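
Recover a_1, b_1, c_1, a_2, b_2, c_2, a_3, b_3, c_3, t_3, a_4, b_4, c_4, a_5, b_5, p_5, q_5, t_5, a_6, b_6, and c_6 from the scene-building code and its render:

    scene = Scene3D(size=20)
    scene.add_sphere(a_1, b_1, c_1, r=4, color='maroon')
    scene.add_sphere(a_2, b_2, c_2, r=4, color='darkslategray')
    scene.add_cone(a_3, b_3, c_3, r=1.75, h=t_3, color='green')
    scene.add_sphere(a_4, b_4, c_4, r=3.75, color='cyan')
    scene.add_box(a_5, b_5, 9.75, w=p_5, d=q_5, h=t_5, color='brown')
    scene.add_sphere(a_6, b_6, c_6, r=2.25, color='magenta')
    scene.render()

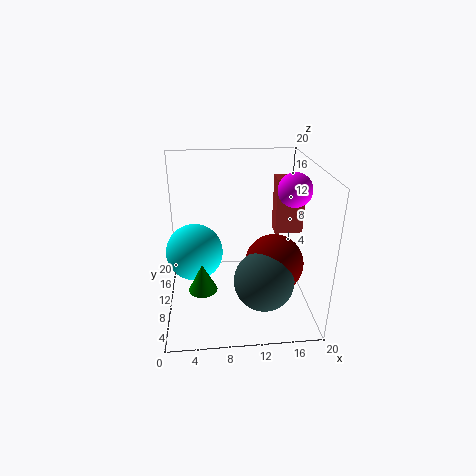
a_1 = 14.75; b_1 = 7.75; c_1 = 7; a_2 = 13; b_2 = 5.5; c_2 = 5.75; a_3 = 5; b_3 = 3.5; c_3 = 6.5; t_3 = 3.5; a_4 = 4; b_4 = 8.5; c_4 = 9; a_5 = 15.5; b_5 = 11.25; p_5 = 4; q_5 = 2.5; t_5 = 8; a_6 = 17.25; b_6 = 9; c_6 = 17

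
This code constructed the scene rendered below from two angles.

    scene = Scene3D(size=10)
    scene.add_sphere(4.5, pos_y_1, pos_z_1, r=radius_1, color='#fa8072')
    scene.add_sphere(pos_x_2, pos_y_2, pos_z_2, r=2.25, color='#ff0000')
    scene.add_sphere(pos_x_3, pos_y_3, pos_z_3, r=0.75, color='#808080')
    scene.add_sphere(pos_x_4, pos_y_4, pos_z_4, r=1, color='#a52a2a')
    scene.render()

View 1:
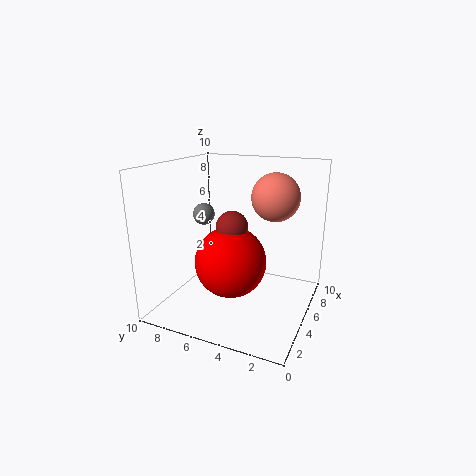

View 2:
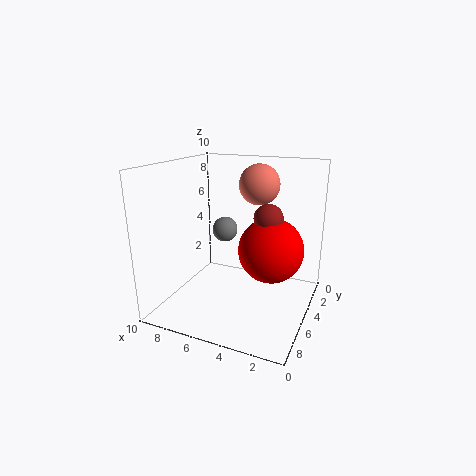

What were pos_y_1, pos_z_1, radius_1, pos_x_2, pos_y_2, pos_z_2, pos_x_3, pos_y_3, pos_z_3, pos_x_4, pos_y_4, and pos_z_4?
pos_y_1 = 2.25
pos_z_1 = 8.25
radius_1 = 1.5
pos_x_2 = 2.75
pos_y_2 = 4.5
pos_z_2 = 4.25
pos_x_3 = 4.75
pos_y_3 = 7.5
pos_z_3 = 6.5
pos_x_4 = 3
pos_y_4 = 4.5
pos_z_4 = 6.5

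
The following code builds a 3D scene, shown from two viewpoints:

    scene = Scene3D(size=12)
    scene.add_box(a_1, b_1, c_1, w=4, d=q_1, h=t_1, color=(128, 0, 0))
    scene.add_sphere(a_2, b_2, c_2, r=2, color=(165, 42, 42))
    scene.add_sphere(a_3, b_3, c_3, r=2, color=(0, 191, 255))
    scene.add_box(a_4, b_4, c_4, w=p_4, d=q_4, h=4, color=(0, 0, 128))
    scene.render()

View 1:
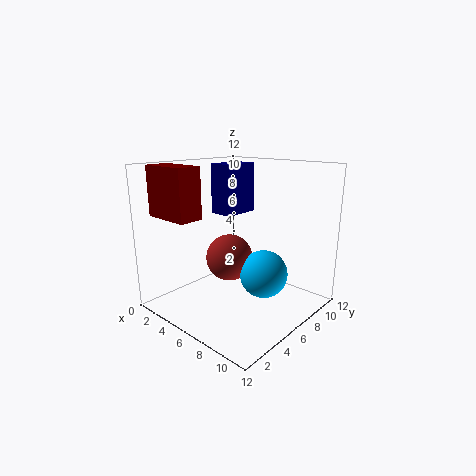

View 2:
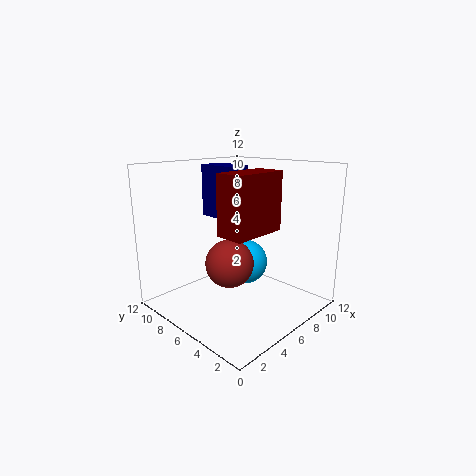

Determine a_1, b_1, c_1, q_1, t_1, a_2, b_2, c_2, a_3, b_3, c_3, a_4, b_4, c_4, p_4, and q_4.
a_1 = 1, b_1 = 1, c_1 = 8, q_1 = 2, t_1 = 4, a_2 = 5, b_2 = 6, c_2 = 4, a_3 = 8, b_3 = 7, c_3 = 3, a_4 = 4, b_4 = 5, c_4 = 8, p_4 = 2, q_4 = 3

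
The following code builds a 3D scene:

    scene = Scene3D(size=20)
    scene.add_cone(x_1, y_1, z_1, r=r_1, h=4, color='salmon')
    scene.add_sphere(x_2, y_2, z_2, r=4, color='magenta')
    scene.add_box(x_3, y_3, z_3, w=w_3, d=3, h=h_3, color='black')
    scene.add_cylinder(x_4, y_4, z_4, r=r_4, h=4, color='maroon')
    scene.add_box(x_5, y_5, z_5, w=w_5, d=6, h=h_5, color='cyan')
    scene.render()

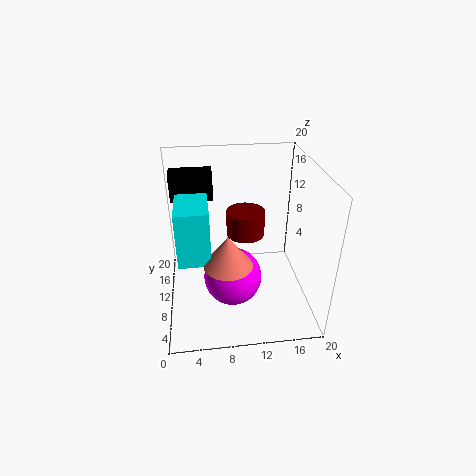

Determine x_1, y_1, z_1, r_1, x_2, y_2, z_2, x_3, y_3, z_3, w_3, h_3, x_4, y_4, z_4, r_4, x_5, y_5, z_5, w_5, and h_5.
x_1 = 8, y_1 = 4, z_1 = 10, r_1 = 3, x_2 = 9, y_2 = 8, z_2 = 5, x_3 = 1, y_3 = 14, z_3 = 14, w_3 = 6, h_3 = 4, x_4 = 12, y_4 = 16, z_4 = 7, r_4 = 3, x_5 = 2, y_5 = 4, z_5 = 10, w_5 = 4, h_5 = 7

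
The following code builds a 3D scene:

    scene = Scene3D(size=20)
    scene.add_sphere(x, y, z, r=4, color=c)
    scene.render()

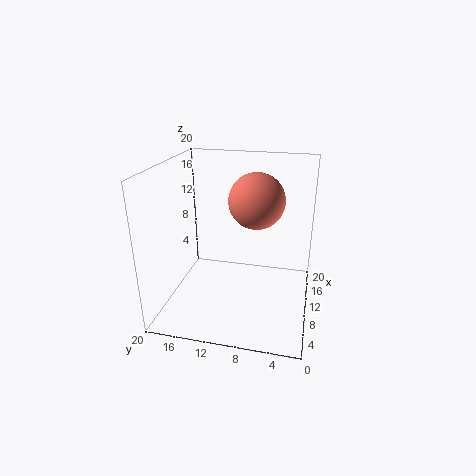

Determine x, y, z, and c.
x = 13, y = 8, z = 14.5, c = 'salmon'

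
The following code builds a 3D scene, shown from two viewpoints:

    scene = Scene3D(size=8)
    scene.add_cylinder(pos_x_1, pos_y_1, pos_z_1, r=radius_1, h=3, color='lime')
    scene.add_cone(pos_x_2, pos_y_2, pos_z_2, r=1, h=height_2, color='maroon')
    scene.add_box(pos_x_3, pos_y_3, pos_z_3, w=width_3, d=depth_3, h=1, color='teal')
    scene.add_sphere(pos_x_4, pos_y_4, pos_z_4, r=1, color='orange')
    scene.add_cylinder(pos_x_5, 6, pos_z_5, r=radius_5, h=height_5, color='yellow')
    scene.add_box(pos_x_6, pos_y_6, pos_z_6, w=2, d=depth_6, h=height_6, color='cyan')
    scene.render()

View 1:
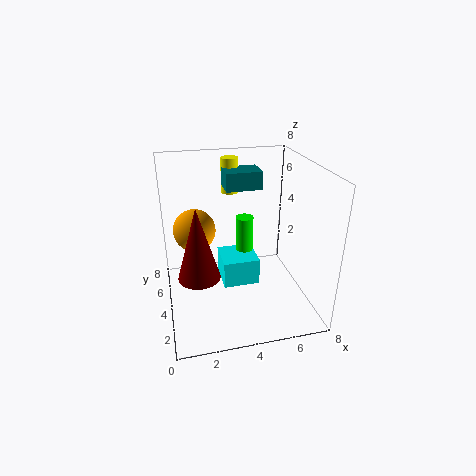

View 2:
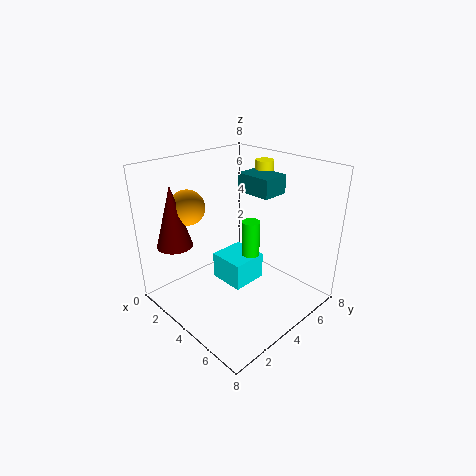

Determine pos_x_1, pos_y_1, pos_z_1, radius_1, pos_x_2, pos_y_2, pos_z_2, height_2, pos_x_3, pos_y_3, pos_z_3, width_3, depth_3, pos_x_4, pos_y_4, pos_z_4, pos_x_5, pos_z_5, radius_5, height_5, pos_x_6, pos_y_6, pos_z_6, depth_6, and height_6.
pos_x_1 = 4.5
pos_y_1 = 4.5
pos_z_1 = 2
radius_1 = 0.5
pos_x_2 = 1.5
pos_y_2 = 1.5
pos_z_2 = 3.5
height_2 = 3.5
pos_x_3 = 3.5
pos_y_3 = 4.5
pos_z_3 = 6.5
width_3 = 2
depth_3 = 1.5
pos_x_4 = 1.5
pos_y_4 = 2.5
pos_z_4 = 5.5
pos_x_5 = 4
pos_z_5 = 6
radius_5 = 0.5
height_5 = 2
pos_x_6 = 3
pos_y_6 = 3
pos_z_6 = 1.5
depth_6 = 2
height_6 = 1.5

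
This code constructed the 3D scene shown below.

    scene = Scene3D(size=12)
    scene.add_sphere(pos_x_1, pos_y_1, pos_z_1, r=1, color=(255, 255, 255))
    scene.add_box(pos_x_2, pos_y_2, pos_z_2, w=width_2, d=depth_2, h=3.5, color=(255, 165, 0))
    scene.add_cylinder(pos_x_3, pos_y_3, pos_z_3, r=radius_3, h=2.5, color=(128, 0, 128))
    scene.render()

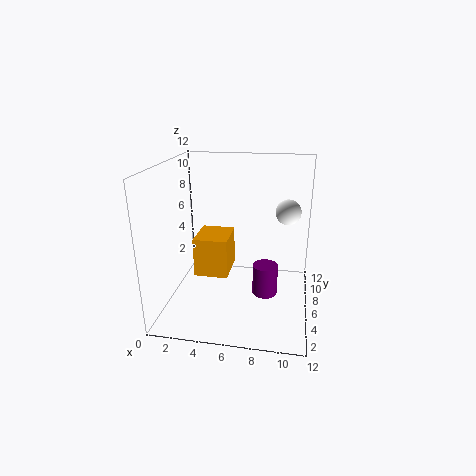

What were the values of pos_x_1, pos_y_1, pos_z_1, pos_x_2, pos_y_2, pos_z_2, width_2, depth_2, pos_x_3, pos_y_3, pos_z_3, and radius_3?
pos_x_1 = 10
pos_y_1 = 6
pos_z_1 = 8.5
pos_x_2 = 2
pos_y_2 = 6
pos_z_2 = 2
width_2 = 3
depth_2 = 3.5
pos_x_3 = 8.5
pos_y_3 = 4.5
pos_z_3 = 2
radius_3 = 1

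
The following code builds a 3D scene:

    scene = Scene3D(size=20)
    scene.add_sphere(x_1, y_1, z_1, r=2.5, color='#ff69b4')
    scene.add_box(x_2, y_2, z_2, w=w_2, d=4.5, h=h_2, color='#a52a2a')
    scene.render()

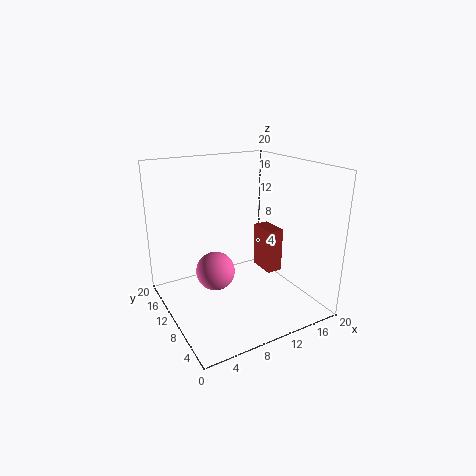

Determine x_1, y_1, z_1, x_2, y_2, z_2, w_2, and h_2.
x_1 = 5.5, y_1 = 8, z_1 = 7, x_2 = 16.5, y_2 = 11.5, z_2 = 2, w_2 = 2.5, h_2 = 7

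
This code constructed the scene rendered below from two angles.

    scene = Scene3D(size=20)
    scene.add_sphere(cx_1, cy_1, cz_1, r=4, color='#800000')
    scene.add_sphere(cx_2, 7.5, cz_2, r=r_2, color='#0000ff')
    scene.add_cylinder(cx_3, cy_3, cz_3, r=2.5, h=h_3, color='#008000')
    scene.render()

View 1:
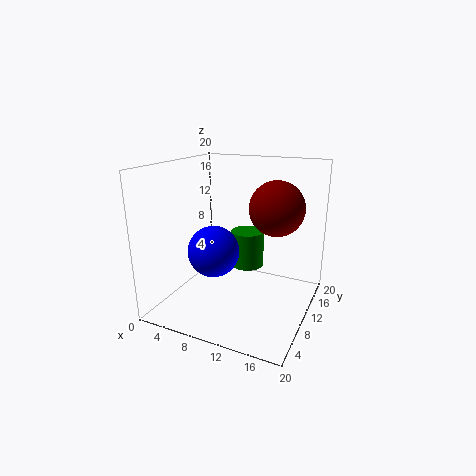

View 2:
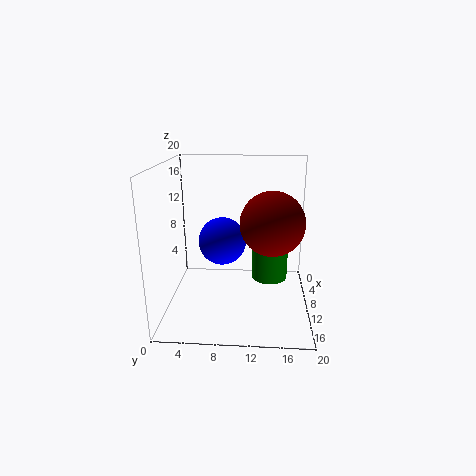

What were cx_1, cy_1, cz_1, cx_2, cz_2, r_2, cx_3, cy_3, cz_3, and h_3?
cx_1 = 14; cy_1 = 14.5; cz_1 = 13.5; cx_2 = 7.5; cz_2 = 8.5; r_2 = 3.5; cx_3 = 9.5; cy_3 = 14.5; cz_3 = 4; h_3 = 5.5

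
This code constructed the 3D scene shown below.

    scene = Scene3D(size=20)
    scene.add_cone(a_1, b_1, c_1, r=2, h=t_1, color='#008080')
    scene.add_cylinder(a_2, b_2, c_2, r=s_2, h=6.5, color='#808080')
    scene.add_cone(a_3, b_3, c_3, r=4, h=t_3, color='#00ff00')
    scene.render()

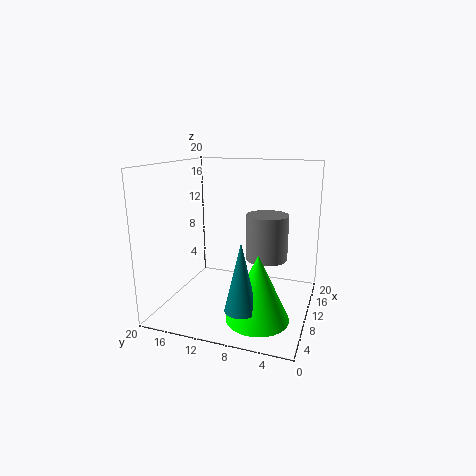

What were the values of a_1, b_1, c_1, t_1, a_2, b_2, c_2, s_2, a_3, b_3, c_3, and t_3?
a_1 = 2.5
b_1 = 7
c_1 = 3.5
t_1 = 8.5
a_2 = 12.5
b_2 = 6.5
c_2 = 6.5
s_2 = 3
a_3 = 4.5
b_3 = 5.5
c_3 = 1.5
t_3 = 8.5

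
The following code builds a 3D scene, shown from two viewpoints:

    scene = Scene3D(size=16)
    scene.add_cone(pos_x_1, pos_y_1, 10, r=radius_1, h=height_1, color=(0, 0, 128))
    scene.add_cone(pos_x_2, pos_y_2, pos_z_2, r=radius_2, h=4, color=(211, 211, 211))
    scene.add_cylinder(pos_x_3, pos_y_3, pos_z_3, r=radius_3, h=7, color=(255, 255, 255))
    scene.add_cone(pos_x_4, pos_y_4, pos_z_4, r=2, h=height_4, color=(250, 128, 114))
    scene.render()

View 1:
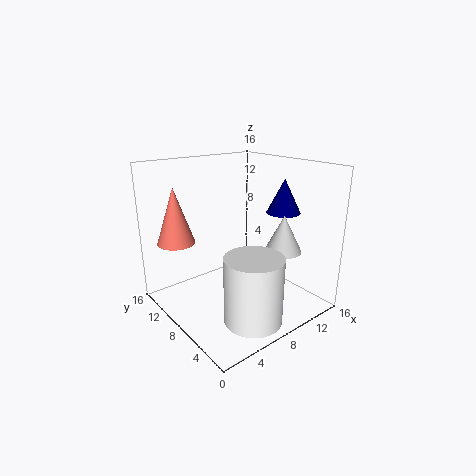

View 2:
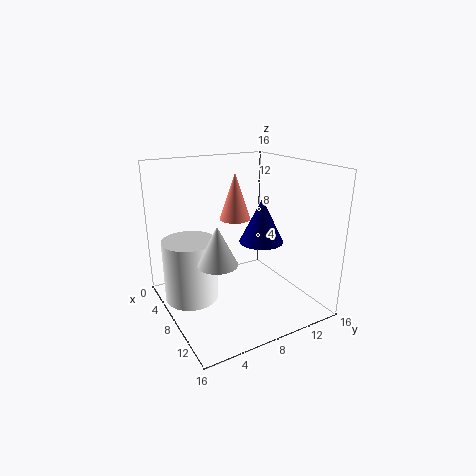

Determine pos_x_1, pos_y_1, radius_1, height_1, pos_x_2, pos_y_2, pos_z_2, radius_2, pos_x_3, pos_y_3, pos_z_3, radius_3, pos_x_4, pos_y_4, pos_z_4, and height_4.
pos_x_1 = 14; pos_y_1 = 7; radius_1 = 2; height_1 = 4; pos_x_2 = 11; pos_y_2 = 4; pos_z_2 = 7; radius_2 = 2; pos_x_3 = 6; pos_y_3 = 3; pos_z_3 = 1; radius_3 = 3; pos_x_4 = 2; pos_y_4 = 11; pos_z_4 = 8; height_4 = 6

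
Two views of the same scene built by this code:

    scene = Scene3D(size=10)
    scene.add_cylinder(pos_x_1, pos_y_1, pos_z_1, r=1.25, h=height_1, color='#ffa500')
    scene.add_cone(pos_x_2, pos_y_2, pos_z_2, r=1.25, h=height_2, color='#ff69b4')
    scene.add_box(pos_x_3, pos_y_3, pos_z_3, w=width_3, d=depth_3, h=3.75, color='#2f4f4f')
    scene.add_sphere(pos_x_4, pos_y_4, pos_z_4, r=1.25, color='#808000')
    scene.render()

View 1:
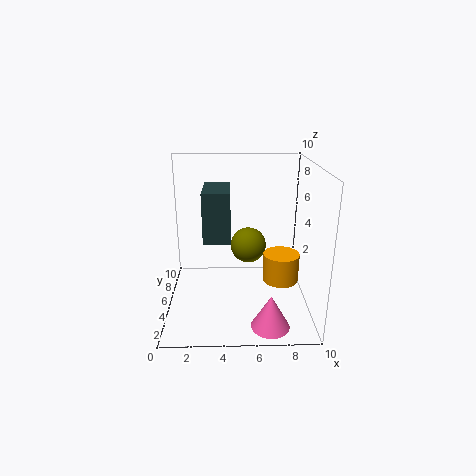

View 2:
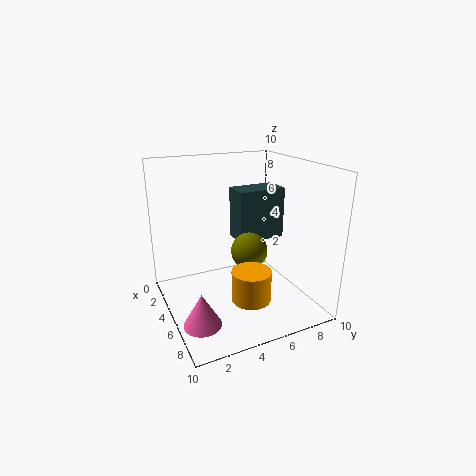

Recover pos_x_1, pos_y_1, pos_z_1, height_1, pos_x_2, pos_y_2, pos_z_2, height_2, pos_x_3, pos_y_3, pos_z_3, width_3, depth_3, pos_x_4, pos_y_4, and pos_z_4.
pos_x_1 = 8
pos_y_1 = 4.5
pos_z_1 = 2
height_1 = 2
pos_x_2 = 7
pos_y_2 = 1.5
pos_z_2 = 0.25
height_2 = 2.25
pos_x_3 = 2.5
pos_y_3 = 5.5
pos_z_3 = 4.25
width_3 = 2
depth_3 = 3.5
pos_x_4 = 5.75
pos_y_4 = 5.5
pos_z_4 = 4.25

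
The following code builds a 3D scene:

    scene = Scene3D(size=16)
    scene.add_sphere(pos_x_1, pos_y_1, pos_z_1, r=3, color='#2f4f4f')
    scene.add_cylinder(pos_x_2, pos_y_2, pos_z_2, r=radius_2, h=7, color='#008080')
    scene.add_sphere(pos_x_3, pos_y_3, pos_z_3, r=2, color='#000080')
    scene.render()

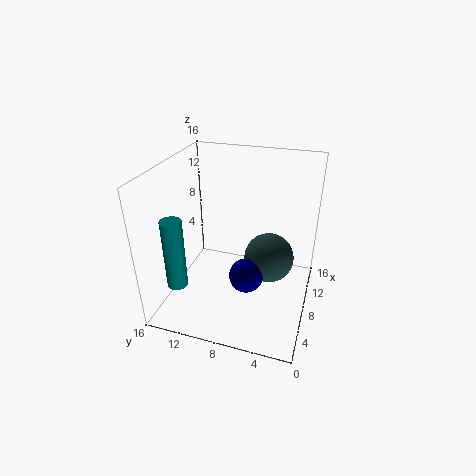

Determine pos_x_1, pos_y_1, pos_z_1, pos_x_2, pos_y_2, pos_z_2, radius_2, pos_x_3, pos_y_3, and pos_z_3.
pos_x_1 = 11; pos_y_1 = 5; pos_z_1 = 4; pos_x_2 = 1; pos_y_2 = 12; pos_z_2 = 6; radius_2 = 1; pos_x_3 = 8; pos_y_3 = 7; pos_z_3 = 3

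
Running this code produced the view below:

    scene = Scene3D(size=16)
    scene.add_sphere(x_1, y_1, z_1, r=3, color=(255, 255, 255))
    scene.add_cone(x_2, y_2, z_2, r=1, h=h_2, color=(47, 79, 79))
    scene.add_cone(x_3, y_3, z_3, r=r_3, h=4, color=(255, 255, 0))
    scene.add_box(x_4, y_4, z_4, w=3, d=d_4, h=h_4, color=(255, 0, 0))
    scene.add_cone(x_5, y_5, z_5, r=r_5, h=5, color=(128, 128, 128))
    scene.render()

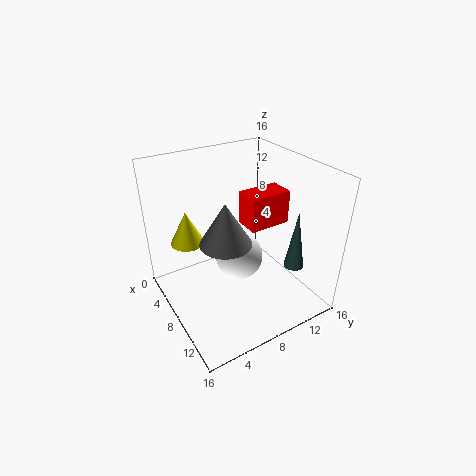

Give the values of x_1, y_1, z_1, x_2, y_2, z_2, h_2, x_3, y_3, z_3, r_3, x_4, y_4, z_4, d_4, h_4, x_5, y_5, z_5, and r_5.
x_1 = 5, y_1 = 10, z_1 = 3, x_2 = 14, y_2 = 11, z_2 = 7, h_2 = 6, x_3 = 3, y_3 = 4, z_3 = 6, r_3 = 2, x_4 = 5, y_4 = 10, z_4 = 8, d_4 = 5, h_4 = 4, x_5 = 7, y_5 = 7, z_5 = 7, r_5 = 3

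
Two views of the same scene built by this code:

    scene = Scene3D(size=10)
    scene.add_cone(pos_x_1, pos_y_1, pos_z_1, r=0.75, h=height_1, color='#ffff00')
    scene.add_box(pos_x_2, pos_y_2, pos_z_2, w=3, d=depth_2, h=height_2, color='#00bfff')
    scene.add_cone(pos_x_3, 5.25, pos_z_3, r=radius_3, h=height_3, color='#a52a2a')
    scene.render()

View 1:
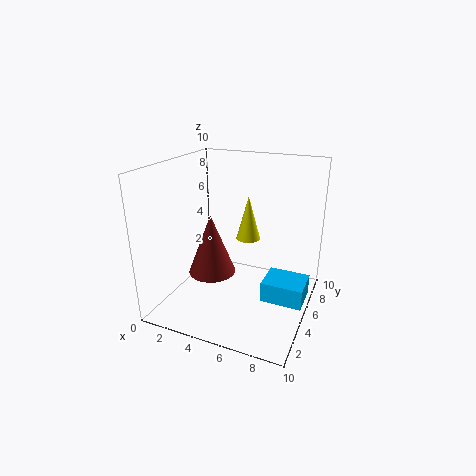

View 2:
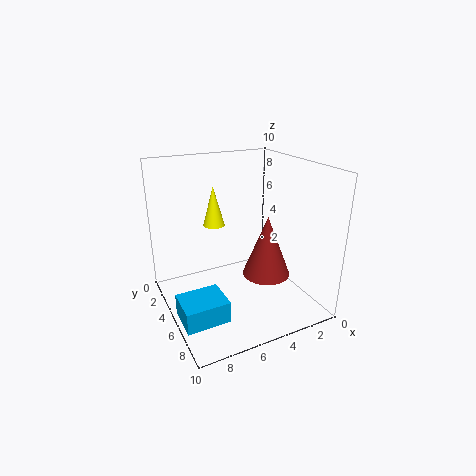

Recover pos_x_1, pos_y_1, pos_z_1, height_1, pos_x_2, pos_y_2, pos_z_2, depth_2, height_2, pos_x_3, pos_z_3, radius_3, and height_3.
pos_x_1 = 6.25
pos_y_1 = 3.75
pos_z_1 = 5.75
height_1 = 2.75
pos_x_2 = 6.75
pos_y_2 = 5
pos_z_2 = 0.25
depth_2 = 2.5
height_2 = 1.5
pos_x_3 = 2.75
pos_z_3 = 1.75
radius_3 = 1.75
height_3 = 4.5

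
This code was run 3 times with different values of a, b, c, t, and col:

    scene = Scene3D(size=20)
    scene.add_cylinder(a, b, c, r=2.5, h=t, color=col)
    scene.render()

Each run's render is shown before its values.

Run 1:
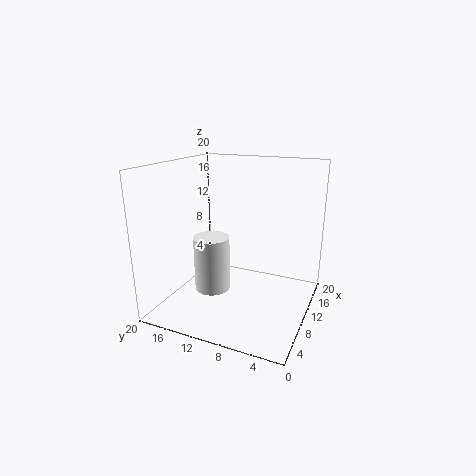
a = 8.25; b = 13.25; c = 2.5; t = 7.75; col = 'white'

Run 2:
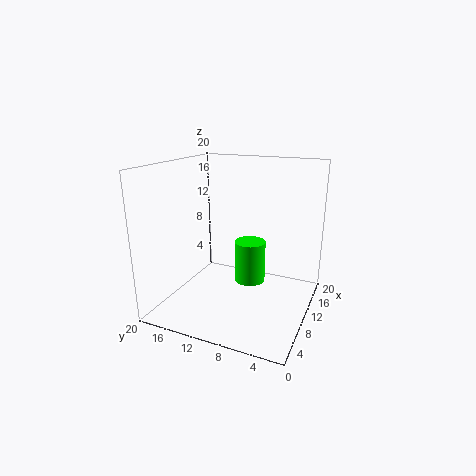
a = 16.5; b = 10.75; c = 0.25; t = 6.75; col = 'lime'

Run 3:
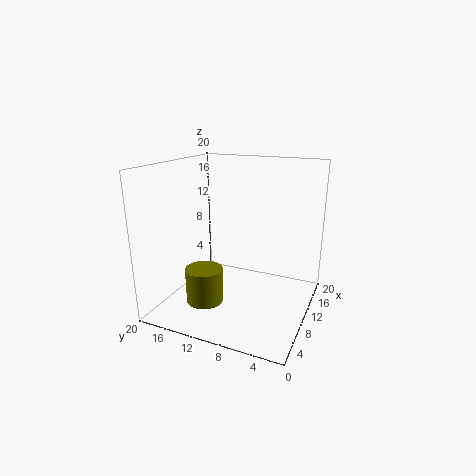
a = 5.5; b = 13; c = 2; t = 4.75; col = 'olive'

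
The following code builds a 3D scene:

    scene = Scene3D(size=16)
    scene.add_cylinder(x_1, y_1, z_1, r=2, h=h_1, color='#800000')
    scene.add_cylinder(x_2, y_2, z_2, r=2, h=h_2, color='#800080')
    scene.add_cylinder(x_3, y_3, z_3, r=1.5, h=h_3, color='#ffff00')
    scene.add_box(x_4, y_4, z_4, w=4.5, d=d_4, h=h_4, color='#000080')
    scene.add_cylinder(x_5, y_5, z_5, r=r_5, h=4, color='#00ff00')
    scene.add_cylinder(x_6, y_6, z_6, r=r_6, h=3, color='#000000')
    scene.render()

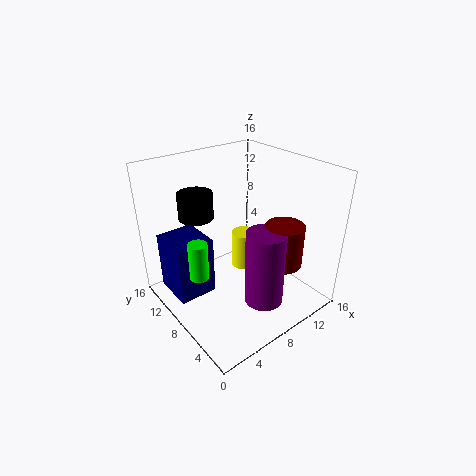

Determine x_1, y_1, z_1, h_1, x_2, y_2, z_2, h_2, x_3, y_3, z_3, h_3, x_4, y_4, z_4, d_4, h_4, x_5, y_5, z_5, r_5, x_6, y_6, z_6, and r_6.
x_1 = 10
y_1 = 3
z_1 = 6.5
h_1 = 4.5
x_2 = 7.5
y_2 = 3
z_2 = 3
h_2 = 8
x_3 = 10.5
y_3 = 10
z_3 = 2.5
h_3 = 4.5
x_4 = 1.5
y_4 = 10
z_4 = 0.5
d_4 = 5
h_4 = 7
x_5 = 2.5
y_5 = 7.5
z_5 = 5.5
r_5 = 1
x_6 = 5.5
y_6 = 12.5
z_6 = 9.5
r_6 = 2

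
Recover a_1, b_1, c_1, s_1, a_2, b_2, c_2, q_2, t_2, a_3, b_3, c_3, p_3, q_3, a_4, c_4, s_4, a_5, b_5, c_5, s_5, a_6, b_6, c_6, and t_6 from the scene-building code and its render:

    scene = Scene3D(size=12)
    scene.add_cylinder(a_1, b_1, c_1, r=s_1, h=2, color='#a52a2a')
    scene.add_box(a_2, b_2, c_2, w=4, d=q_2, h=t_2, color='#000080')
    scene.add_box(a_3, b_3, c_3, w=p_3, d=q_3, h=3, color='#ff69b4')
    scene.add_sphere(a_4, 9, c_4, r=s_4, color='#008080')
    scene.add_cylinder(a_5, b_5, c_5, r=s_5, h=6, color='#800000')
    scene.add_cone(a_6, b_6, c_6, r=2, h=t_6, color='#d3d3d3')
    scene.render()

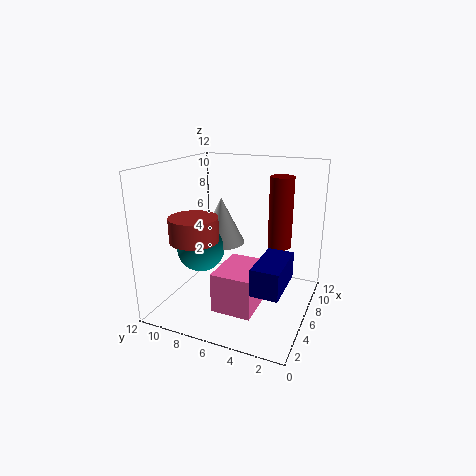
a_1 = 4
b_1 = 9
c_1 = 6
s_1 = 2
a_2 = 1
b_2 = 1
c_2 = 4
q_2 = 2
t_2 = 2
a_3 = 1
b_3 = 3
c_3 = 2
p_3 = 4
q_3 = 3
a_4 = 5
c_4 = 5
s_4 = 2
a_5 = 8
b_5 = 3
c_5 = 5
s_5 = 1
a_6 = 7
b_6 = 8
c_6 = 5
t_6 = 4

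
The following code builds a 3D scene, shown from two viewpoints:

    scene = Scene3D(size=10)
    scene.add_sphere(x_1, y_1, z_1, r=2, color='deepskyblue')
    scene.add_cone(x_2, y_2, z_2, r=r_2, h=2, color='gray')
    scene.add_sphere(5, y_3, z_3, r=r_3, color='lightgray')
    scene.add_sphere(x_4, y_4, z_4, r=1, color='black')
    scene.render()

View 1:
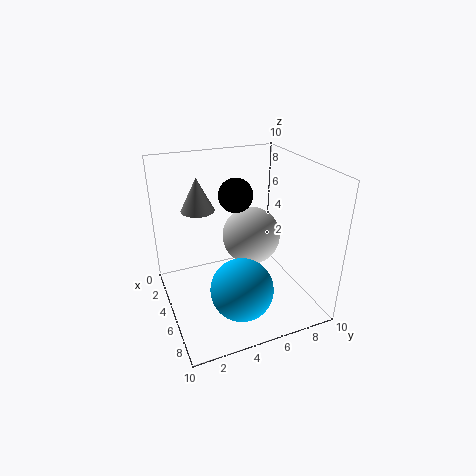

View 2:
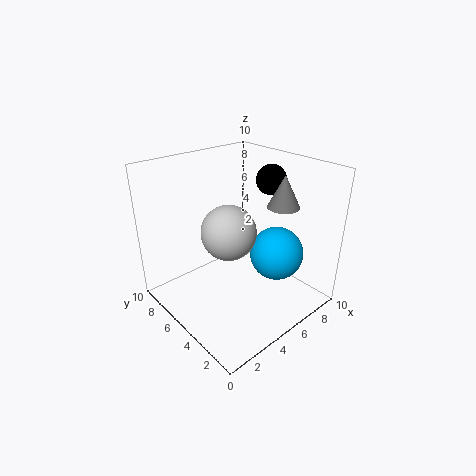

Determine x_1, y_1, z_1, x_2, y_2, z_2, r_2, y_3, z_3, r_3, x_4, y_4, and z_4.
x_1 = 8, y_1 = 4, z_1 = 3, x_2 = 6, y_2 = 2, z_2 = 8, r_2 = 1, y_3 = 6, z_3 = 5, r_3 = 2, x_4 = 7, y_4 = 4, z_4 = 9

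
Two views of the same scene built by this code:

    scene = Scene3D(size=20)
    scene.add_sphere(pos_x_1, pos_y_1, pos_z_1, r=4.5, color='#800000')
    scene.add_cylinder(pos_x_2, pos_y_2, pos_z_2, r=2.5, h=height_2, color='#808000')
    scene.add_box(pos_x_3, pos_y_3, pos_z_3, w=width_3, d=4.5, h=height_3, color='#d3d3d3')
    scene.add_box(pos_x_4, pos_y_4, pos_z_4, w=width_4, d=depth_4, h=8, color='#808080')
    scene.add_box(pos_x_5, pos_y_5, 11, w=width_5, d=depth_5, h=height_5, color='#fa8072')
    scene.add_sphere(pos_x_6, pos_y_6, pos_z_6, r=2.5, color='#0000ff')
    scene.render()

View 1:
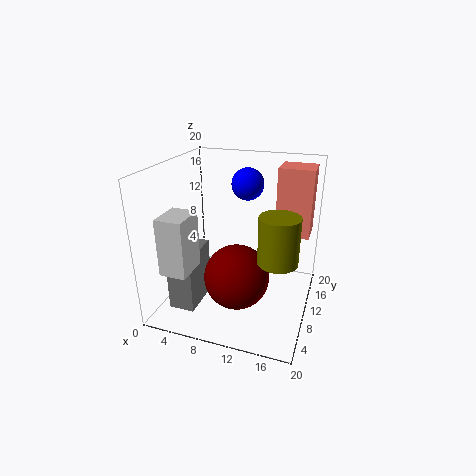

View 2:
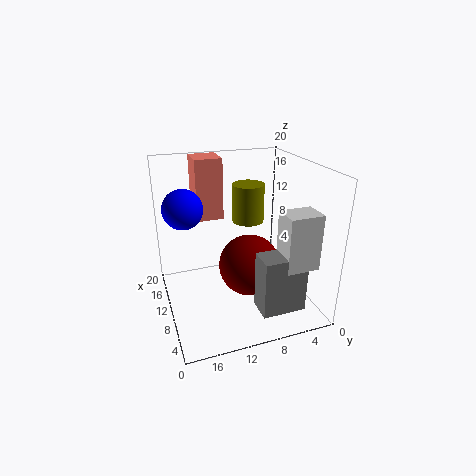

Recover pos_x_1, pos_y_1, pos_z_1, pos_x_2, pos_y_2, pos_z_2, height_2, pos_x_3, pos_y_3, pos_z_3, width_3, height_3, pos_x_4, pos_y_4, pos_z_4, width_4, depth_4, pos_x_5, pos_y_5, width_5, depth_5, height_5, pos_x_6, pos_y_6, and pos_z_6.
pos_x_1 = 10.5, pos_y_1 = 8, pos_z_1 = 5, pos_x_2 = 16.5, pos_y_2 = 6, pos_z_2 = 9.5, height_2 = 6, pos_x_3 = 2.5, pos_y_3 = 1.5, pos_z_3 = 7.5, width_3 = 3.5, height_3 = 7.5, pos_x_4 = 2.5, pos_y_4 = 3, pos_z_4 = 1.5, width_4 = 3.5, depth_4 = 6, pos_x_5 = 15, pos_y_5 = 10.5, width_5 = 4.5, depth_5 = 4, height_5 = 9, pos_x_6 = 9, pos_y_6 = 17.5, pos_z_6 = 15.5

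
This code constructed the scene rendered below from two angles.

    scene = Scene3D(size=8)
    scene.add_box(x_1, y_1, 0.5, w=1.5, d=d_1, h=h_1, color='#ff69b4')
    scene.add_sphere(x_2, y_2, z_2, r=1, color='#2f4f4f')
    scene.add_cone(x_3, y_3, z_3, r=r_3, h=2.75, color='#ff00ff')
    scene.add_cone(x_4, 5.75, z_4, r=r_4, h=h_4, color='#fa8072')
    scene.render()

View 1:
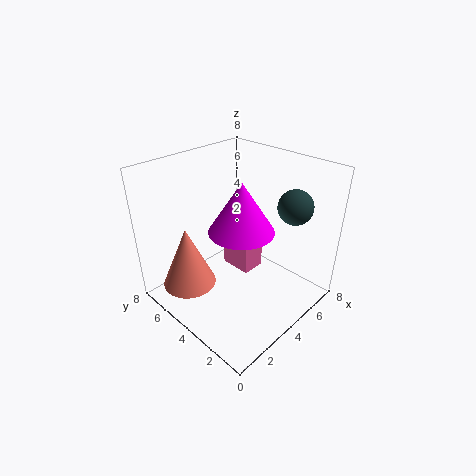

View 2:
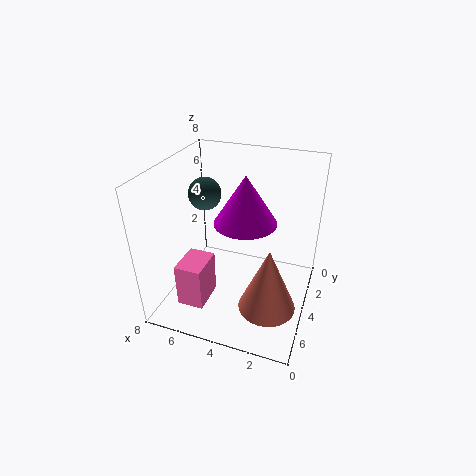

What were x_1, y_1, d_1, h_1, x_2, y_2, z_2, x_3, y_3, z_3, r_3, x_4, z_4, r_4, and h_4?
x_1 = 5.25, y_1 = 4.5, d_1 = 2, h_1 = 2.5, x_2 = 6.75, y_2 = 2.25, z_2 = 5.5, x_3 = 3.75, y_3 = 3.5, z_3 = 4.75, r_3 = 1.75, x_4 = 1.75, z_4 = 1.25, r_4 = 1.5, h_4 = 3.5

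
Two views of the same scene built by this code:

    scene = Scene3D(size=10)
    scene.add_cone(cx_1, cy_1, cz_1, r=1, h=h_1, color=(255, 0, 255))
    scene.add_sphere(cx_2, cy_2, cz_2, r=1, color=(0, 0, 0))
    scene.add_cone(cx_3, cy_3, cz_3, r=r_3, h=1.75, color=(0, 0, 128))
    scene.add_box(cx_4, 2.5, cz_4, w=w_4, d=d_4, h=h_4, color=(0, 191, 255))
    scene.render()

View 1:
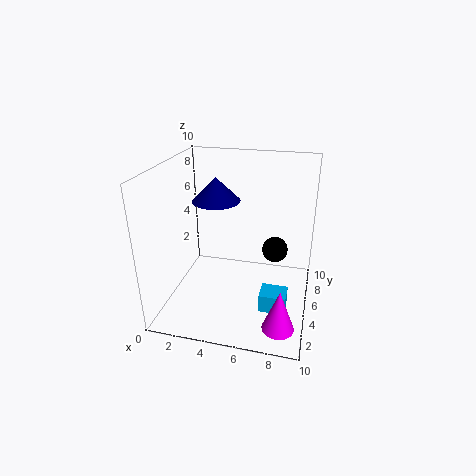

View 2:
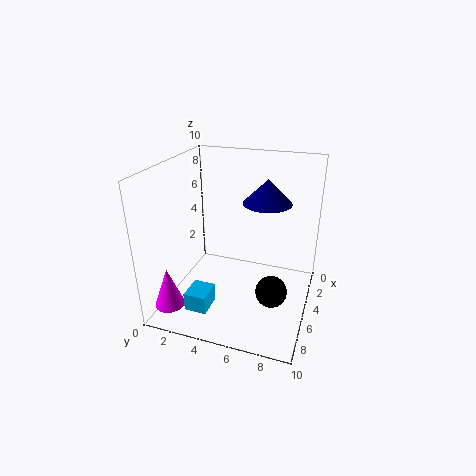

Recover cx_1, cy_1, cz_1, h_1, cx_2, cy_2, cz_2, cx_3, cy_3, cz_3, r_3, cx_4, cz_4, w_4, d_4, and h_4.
cx_1 = 8.5; cy_1 = 1.25; cz_1 = 1; h_1 = 2.75; cx_2 = 7.25; cy_2 = 8; cz_2 = 2.75; cx_3 = 3; cy_3 = 6.5; cz_3 = 7; r_3 = 1.75; cx_4 = 7; cz_4 = 1; w_4 = 1.75; d_4 = 1.5; h_4 = 1.25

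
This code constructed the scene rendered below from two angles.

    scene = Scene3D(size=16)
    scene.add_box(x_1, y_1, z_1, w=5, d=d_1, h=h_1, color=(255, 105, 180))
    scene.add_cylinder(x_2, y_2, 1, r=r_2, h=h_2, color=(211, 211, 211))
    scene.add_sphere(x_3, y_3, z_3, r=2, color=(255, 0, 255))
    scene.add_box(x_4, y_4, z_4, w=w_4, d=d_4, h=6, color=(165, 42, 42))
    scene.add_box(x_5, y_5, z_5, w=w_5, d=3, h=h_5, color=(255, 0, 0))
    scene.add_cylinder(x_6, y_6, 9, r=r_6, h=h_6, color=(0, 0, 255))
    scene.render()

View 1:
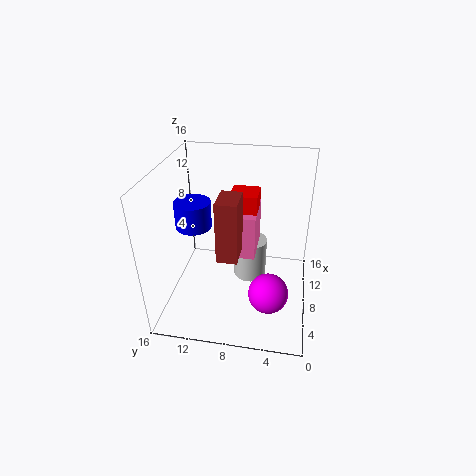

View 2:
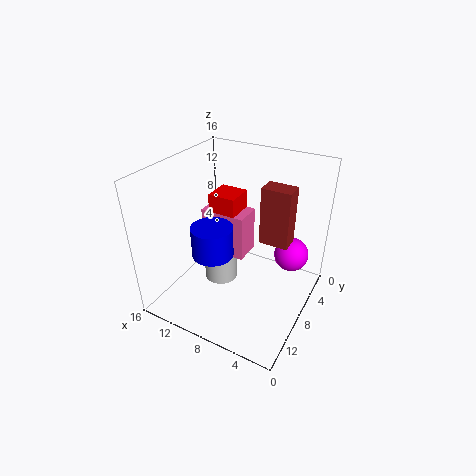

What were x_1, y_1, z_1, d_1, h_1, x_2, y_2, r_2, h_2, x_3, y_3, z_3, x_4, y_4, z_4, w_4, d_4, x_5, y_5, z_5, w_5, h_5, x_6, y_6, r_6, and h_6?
x_1 = 7; y_1 = 6; z_1 = 6; d_1 = 3; h_1 = 5; x_2 = 11; y_2 = 7; r_2 = 2; h_2 = 5; x_3 = 3; y_3 = 4; z_3 = 5; x_4 = 2; y_4 = 7; z_4 = 9; w_4 = 3; d_4 = 2; x_5 = 8; y_5 = 6; z_5 = 9; w_5 = 3; h_5 = 4; x_6 = 8; y_6 = 13; r_6 = 2; h_6 = 3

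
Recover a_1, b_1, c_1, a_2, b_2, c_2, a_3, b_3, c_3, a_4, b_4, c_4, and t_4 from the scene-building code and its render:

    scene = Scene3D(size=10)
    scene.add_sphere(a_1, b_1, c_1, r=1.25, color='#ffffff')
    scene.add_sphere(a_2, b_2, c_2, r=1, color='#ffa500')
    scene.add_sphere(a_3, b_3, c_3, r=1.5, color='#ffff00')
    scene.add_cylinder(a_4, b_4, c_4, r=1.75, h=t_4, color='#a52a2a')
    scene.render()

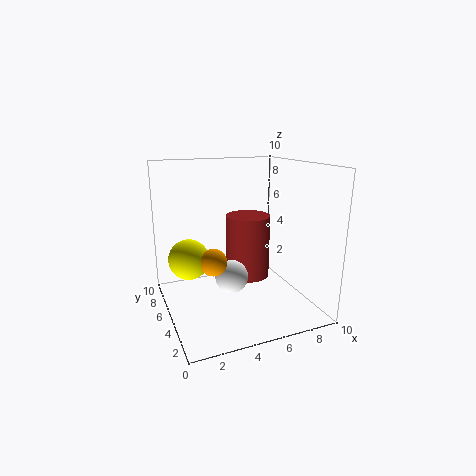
a_1 = 5
b_1 = 6.25
c_1 = 1.5
a_2 = 3.5
b_2 = 6
c_2 = 3
a_3 = 2
b_3 = 7.25
c_3 = 3
a_4 = 7
b_4 = 7.75
c_4 = 0.75
t_4 = 5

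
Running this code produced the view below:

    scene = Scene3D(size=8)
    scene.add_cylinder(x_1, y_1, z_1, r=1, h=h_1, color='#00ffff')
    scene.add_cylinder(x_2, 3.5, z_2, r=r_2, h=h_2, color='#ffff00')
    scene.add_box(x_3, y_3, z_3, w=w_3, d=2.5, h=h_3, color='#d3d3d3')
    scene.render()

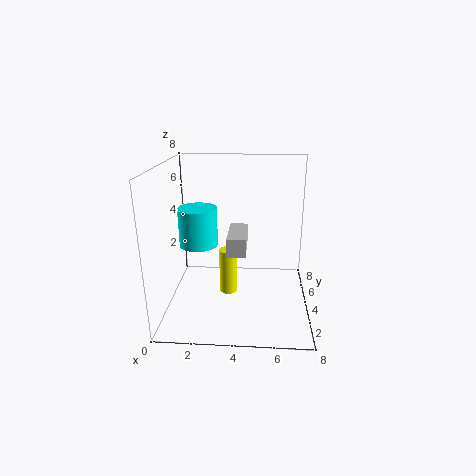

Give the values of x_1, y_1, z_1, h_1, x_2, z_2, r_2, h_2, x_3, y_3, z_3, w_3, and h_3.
x_1 = 2, y_1 = 3, z_1 = 4, h_1 = 2, x_2 = 3.5, z_2 = 1, r_2 = 0.5, h_2 = 2.5, x_3 = 3.5, y_3 = 2.5, z_3 = 3.5, w_3 = 1, h_3 = 1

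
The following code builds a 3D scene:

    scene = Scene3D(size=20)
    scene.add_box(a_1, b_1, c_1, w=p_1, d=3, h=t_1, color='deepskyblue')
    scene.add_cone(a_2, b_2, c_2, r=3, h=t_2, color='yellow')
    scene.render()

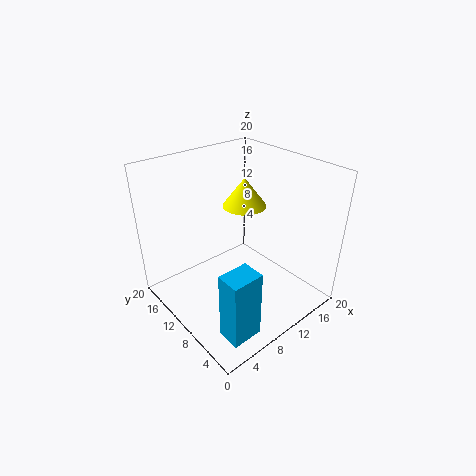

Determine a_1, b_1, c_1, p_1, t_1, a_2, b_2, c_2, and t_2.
a_1 = 2
b_1 = 1
c_1 = 2
p_1 = 4
t_1 = 9
a_2 = 12
b_2 = 11
c_2 = 14
t_2 = 4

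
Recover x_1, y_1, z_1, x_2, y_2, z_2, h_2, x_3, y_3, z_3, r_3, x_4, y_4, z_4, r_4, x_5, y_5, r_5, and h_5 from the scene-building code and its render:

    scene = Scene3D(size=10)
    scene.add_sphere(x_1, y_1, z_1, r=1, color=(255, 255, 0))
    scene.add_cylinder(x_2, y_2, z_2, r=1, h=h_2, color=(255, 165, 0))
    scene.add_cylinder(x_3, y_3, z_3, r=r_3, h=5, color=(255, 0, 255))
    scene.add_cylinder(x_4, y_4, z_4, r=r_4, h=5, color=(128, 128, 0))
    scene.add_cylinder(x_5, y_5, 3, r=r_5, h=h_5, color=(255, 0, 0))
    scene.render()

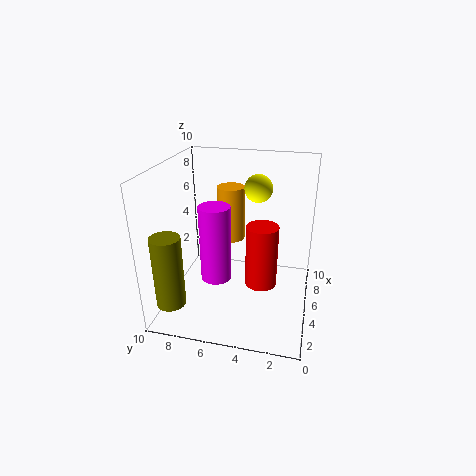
x_1 = 7, y_1 = 4, z_1 = 8, x_2 = 7, y_2 = 6, z_2 = 4, h_2 = 4, x_3 = 3, y_3 = 6, z_3 = 3, r_3 = 1, x_4 = 2, y_4 = 9, z_4 = 1, r_4 = 1, x_5 = 3, y_5 = 3, r_5 = 1, h_5 = 4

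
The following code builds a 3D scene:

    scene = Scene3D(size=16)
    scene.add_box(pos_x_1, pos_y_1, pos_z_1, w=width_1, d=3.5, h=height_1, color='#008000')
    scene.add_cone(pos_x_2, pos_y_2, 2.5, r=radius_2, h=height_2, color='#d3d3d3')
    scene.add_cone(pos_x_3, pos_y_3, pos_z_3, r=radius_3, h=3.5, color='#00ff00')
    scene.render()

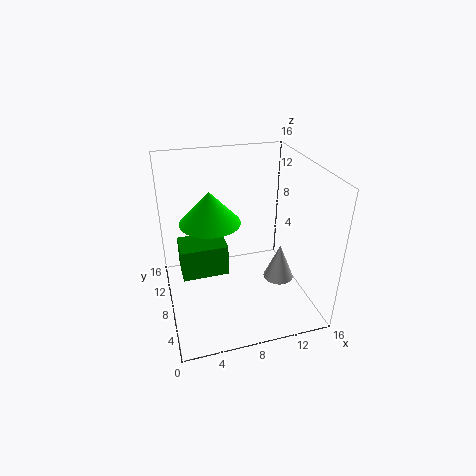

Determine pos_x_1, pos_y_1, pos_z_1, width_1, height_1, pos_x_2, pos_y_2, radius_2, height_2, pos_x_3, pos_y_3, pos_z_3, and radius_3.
pos_x_1 = 1.5, pos_y_1 = 6.5, pos_z_1 = 4.5, width_1 = 5, height_1 = 3.5, pos_x_2 = 12.75, pos_y_2 = 7, radius_2 = 1.75, height_2 = 4.25, pos_x_3 = 5, pos_y_3 = 8.25, pos_z_3 = 10.25, radius_3 = 3.25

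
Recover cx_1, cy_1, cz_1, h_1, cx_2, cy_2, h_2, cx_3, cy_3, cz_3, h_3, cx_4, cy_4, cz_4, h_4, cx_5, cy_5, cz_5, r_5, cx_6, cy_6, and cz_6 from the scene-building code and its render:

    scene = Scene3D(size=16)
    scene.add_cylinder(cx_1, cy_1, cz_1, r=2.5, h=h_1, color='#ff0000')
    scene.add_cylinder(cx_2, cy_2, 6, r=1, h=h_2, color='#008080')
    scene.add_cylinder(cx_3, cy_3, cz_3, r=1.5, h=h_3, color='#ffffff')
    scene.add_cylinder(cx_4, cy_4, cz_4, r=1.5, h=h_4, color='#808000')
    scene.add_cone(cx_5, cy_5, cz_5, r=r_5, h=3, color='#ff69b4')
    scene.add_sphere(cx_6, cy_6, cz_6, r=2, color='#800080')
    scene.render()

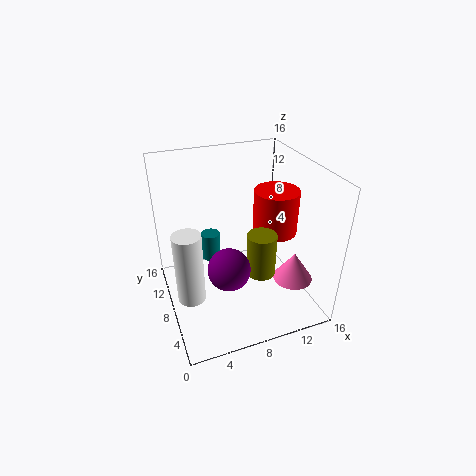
cx_1 = 12.5
cy_1 = 8
cz_1 = 8
h_1 = 5
cx_2 = 5
cy_2 = 8.5
h_2 = 3
cx_3 = 2
cy_3 = 6.5
cz_3 = 2.5
h_3 = 8
cx_4 = 9
cy_4 = 4
cz_4 = 6
h_4 = 4.5
cx_5 = 12
cy_5 = 2.5
cz_5 = 5.5
r_5 = 2
cx_6 = 5
cy_6 = 2.5
cz_6 = 8.5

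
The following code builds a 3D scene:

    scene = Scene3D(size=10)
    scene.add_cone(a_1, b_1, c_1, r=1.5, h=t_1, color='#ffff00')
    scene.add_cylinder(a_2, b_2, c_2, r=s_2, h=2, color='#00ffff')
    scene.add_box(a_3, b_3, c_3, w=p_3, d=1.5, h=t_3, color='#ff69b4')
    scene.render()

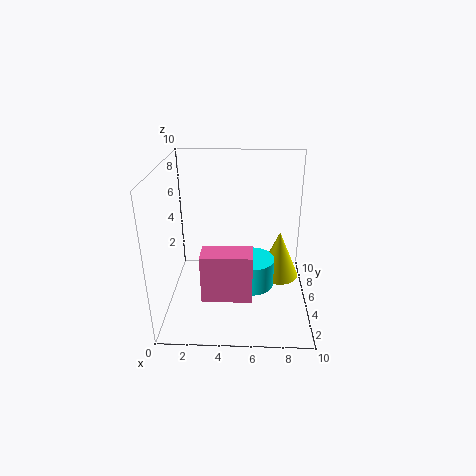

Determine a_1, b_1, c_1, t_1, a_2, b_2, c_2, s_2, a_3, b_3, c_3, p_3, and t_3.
a_1 = 8
b_1 = 6
c_1 = 1.5
t_1 = 3.5
a_2 = 6
b_2 = 4
c_2 = 2
s_2 = 1.5
a_3 = 3
b_3 = 0.5
c_3 = 3
p_3 = 3
t_3 = 3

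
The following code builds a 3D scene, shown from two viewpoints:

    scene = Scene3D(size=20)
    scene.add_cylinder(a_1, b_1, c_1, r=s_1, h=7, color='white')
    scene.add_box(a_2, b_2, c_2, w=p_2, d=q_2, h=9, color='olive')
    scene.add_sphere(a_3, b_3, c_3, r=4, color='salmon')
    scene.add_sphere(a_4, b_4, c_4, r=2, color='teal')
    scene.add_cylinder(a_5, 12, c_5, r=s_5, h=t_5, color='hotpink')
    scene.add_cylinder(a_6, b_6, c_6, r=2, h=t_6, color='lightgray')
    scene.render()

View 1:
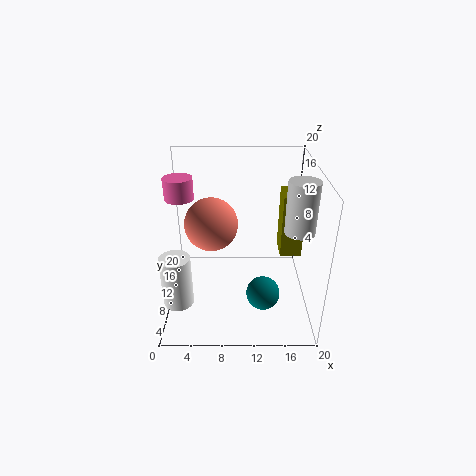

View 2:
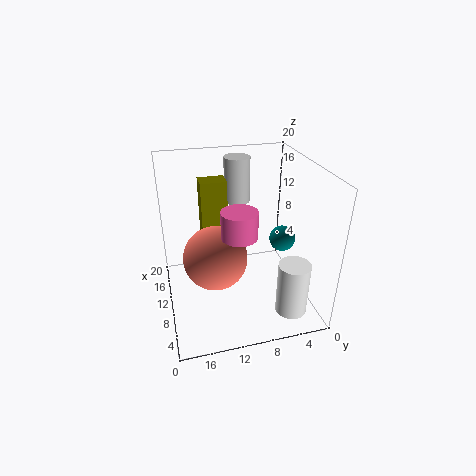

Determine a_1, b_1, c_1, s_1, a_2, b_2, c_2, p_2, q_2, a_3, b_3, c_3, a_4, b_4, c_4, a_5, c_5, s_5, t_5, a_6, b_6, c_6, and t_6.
a_1 = 2
b_1 = 5
c_1 = 3
s_1 = 2
a_2 = 16
b_2 = 10
c_2 = 7
p_2 = 3
q_2 = 4
a_3 = 6
b_3 = 14
c_3 = 10
a_4 = 13
b_4 = 2
c_4 = 7
a_5 = 2
c_5 = 15
s_5 = 2
t_5 = 3
a_6 = 18
b_6 = 8
c_6 = 12
t_6 = 7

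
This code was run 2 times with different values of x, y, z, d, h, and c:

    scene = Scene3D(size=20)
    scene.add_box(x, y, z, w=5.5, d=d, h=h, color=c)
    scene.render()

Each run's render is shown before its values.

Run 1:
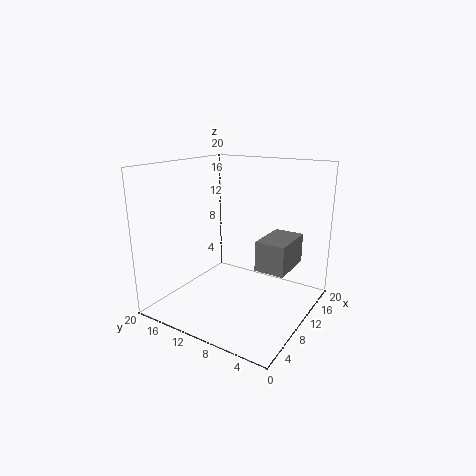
x = 4; y = 0.5; z = 9; d = 3.5; h = 3.5; c = 'gray'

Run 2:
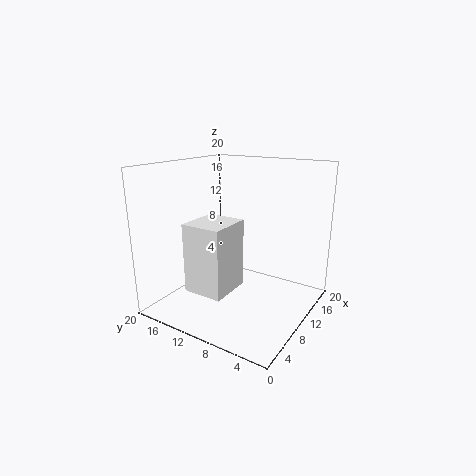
x = 1; y = 7; z = 5.5; d = 5; h = 8.5; c = 'white'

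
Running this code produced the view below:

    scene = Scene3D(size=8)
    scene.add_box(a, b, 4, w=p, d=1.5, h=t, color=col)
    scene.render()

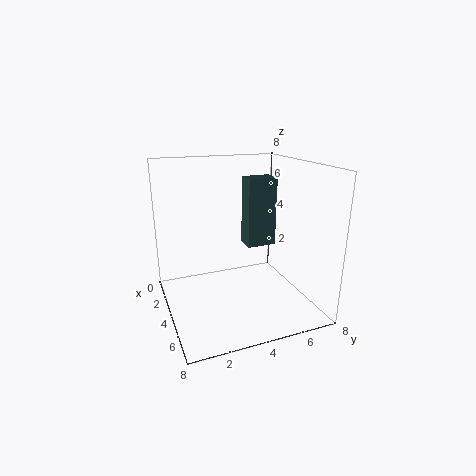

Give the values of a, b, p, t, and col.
a = 4.5; b = 4; p = 1; t = 3.5; col = 'darkslategray'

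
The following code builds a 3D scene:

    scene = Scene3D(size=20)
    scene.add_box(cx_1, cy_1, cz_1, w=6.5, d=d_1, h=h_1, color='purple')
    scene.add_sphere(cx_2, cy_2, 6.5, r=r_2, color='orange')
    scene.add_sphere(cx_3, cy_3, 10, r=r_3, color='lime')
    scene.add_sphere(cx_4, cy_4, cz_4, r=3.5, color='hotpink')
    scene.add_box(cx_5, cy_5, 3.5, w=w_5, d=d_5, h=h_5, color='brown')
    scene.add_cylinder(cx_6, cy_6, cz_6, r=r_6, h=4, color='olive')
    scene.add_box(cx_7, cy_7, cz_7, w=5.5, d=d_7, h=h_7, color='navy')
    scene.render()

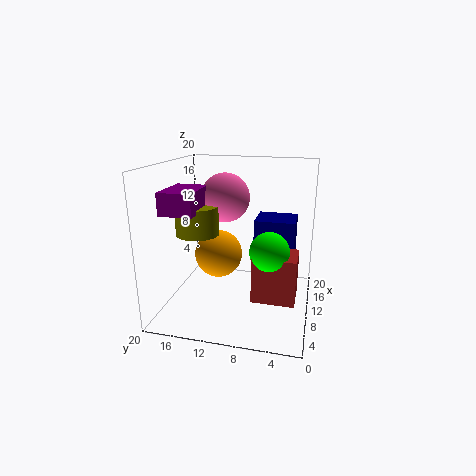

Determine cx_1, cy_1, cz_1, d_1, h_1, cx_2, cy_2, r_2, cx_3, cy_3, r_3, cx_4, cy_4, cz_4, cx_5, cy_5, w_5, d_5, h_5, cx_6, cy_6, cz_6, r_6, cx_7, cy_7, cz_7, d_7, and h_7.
cx_1 = 4.5, cy_1 = 14.5, cz_1 = 14, d_1 = 4.5, h_1 = 3, cx_2 = 12, cy_2 = 13.5, r_2 = 3.5, cx_3 = 6, cy_3 = 5, r_3 = 2.5, cx_4 = 12.5, cy_4 = 12.5, cz_4 = 15, cx_5 = 4.5, cy_5 = 1.5, w_5 = 4.5, d_5 = 5.5, h_5 = 6, cx_6 = 9, cy_6 = 15.5, cz_6 = 10.5, r_6 = 3, cx_7 = 13.5, cy_7 = 2.5, cz_7 = 5.5, d_7 = 6, h_7 = 6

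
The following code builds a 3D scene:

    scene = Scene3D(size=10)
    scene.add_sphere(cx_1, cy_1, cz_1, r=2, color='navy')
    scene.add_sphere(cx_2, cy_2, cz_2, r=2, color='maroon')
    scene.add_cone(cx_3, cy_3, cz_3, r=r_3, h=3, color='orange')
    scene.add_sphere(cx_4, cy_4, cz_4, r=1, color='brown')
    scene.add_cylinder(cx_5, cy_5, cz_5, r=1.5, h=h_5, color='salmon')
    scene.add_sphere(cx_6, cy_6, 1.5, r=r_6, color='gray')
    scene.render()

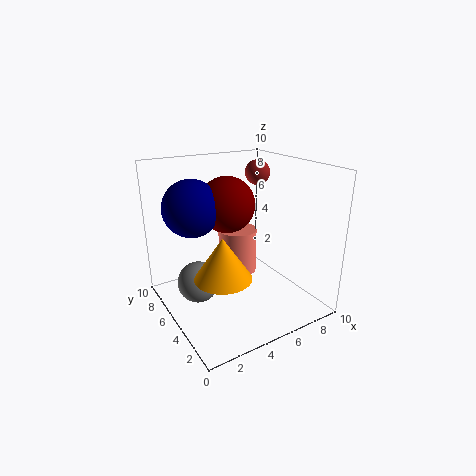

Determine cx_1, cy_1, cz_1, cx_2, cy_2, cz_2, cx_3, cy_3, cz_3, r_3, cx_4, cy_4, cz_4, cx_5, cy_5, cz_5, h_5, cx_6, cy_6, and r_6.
cx_1 = 2.5
cy_1 = 7
cz_1 = 7
cx_2 = 5
cy_2 = 6.5
cz_2 = 7
cx_3 = 3.5
cy_3 = 4.5
cz_3 = 2.5
r_3 = 2
cx_4 = 9
cy_4 = 8.5
cz_4 = 8.5
cx_5 = 6.5
cy_5 = 7.5
cz_5 = 1
h_5 = 3.5
cx_6 = 2.5
cy_6 = 6.5
r_6 = 1.5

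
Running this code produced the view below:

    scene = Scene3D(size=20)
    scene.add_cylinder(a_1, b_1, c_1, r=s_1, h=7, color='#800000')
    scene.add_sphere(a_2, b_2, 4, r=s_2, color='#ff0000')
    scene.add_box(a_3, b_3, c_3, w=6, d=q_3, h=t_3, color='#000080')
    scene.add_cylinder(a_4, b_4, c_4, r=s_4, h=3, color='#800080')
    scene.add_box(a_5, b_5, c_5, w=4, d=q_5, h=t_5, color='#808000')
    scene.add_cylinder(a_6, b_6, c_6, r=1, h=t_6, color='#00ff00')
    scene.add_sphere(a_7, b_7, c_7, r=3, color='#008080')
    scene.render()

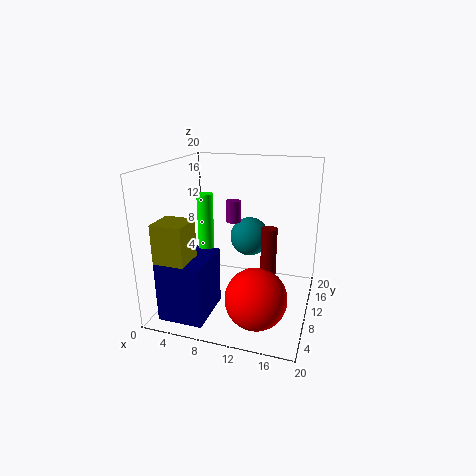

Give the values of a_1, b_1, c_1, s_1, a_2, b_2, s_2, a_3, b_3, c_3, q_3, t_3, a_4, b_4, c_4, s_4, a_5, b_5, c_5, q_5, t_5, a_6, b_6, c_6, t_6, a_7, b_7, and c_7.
a_1 = 15; b_1 = 7; c_1 = 6; s_1 = 1; a_2 = 14; b_2 = 5; s_2 = 4; a_3 = 2; b_3 = 1; c_3 = 1; q_3 = 7; t_3 = 8; a_4 = 9; b_4 = 11; c_4 = 12; s_4 = 1; a_5 = 2; b_5 = 1; c_5 = 6; q_5 = 4; t_5 = 8; a_6 = 7; b_6 = 6; c_6 = 10; t_6 = 7; a_7 = 10; b_7 = 16; c_7 = 8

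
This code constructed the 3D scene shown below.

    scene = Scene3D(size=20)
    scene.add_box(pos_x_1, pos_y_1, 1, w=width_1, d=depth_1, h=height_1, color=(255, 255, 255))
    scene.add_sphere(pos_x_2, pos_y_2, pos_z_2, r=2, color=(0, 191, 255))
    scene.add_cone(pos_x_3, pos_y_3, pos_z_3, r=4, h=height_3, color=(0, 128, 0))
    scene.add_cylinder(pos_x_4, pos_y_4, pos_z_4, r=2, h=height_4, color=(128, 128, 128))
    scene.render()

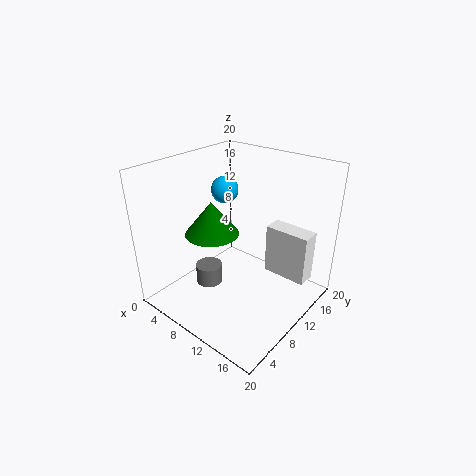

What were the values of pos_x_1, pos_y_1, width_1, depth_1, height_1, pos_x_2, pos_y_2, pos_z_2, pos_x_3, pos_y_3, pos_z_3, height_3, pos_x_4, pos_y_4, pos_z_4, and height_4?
pos_x_1 = 10, pos_y_1 = 17, width_1 = 7, depth_1 = 3, height_1 = 8, pos_x_2 = 5, pos_y_2 = 13, pos_z_2 = 15, pos_x_3 = 5, pos_y_3 = 10, pos_z_3 = 9, height_3 = 5, pos_x_4 = 5, pos_y_4 = 9, pos_z_4 = 1, height_4 = 3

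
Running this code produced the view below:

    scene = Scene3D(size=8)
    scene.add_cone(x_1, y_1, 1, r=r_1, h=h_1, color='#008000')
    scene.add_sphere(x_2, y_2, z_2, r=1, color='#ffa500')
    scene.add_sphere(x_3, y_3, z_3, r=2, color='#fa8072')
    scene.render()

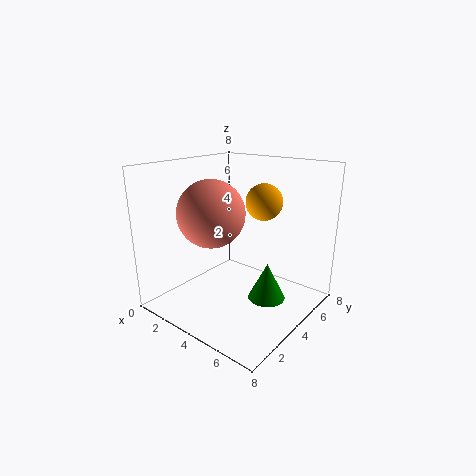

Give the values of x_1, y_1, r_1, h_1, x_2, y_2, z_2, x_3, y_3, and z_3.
x_1 = 6; y_1 = 4; r_1 = 1; h_1 = 2; x_2 = 5; y_2 = 5; z_2 = 6; x_3 = 2; y_3 = 4; z_3 = 5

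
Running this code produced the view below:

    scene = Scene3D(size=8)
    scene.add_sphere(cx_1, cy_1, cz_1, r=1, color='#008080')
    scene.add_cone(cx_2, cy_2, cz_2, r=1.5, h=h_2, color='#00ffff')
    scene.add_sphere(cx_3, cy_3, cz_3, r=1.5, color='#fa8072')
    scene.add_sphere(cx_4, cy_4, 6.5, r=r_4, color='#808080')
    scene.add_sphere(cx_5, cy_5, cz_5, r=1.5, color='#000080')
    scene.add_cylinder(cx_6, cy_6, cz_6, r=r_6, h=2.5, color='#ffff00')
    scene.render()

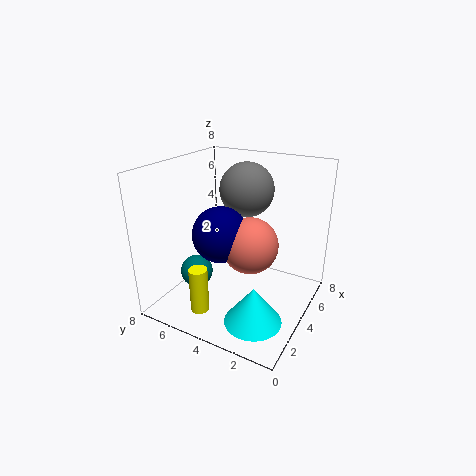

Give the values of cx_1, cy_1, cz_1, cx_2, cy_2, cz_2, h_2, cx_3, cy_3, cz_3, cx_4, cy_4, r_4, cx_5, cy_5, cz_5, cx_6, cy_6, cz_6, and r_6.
cx_1 = 4
cy_1 = 7
cz_1 = 1
cx_2 = 2
cy_2 = 2
cz_2 = 0.5
h_2 = 2
cx_3 = 3.5
cy_3 = 3
cz_3 = 4
cx_4 = 5
cy_4 = 4
r_4 = 1.5
cx_5 = 3
cy_5 = 4.5
cz_5 = 4.5
cx_6 = 1.5
cy_6 = 5
cz_6 = 0.5
r_6 = 0.5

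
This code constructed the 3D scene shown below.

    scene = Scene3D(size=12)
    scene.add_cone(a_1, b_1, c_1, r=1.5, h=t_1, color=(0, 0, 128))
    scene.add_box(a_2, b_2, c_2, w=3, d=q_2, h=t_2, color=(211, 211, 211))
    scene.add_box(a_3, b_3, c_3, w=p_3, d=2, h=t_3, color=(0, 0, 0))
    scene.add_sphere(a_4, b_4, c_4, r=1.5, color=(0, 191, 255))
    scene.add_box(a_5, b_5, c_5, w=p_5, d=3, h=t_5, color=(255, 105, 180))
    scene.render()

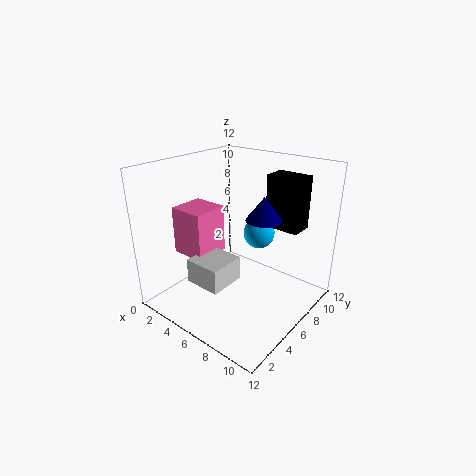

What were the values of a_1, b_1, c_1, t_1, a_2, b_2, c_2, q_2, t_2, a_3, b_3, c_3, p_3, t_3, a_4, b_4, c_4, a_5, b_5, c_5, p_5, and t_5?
a_1 = 7.5
b_1 = 7.5
c_1 = 7.5
t_1 = 2
a_2 = 4
b_2 = 2
c_2 = 3
q_2 = 3
t_2 = 2
a_3 = 7
b_3 = 8.5
c_3 = 6.5
p_3 = 3
t_3 = 4.5
a_4 = 5
b_4 = 10.5
c_4 = 4.5
a_5 = 1.5
b_5 = 3
c_5 = 4.5
p_5 = 3
t_5 = 4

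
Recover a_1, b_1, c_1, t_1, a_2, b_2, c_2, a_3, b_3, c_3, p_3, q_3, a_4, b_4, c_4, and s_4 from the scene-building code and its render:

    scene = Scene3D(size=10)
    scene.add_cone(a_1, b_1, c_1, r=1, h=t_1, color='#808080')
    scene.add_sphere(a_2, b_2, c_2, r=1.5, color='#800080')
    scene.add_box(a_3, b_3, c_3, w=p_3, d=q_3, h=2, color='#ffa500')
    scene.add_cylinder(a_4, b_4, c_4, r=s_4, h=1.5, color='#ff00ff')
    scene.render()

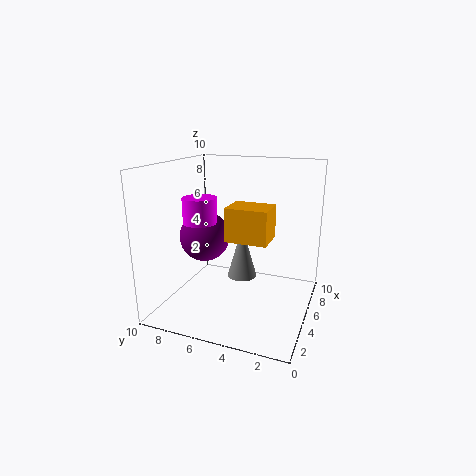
a_1 = 4.5; b_1 = 4.5; c_1 = 2.5; t_1 = 3.5; a_2 = 2; b_2 = 6; c_2 = 6; a_3 = 1.5; b_3 = 2; c_3 = 6; p_3 = 2; q_3 = 2.5; a_4 = 1.5; b_4 = 6; c_4 = 7; s_4 = 1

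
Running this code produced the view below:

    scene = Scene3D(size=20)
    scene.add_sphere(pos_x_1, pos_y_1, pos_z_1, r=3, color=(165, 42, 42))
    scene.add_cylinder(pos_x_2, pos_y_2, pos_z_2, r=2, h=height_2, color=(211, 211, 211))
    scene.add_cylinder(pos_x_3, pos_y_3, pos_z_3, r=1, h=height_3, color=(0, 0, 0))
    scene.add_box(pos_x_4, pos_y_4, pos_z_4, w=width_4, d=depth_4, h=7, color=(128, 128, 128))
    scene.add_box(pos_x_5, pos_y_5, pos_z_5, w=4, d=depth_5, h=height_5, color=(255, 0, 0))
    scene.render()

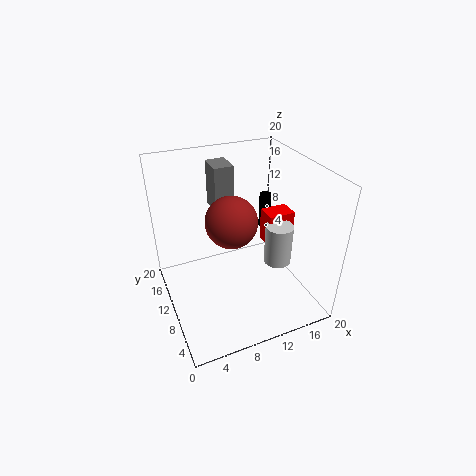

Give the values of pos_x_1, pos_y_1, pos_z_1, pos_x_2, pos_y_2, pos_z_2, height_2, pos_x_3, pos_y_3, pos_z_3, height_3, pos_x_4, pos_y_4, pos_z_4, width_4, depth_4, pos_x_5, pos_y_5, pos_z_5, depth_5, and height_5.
pos_x_1 = 7, pos_y_1 = 5, pos_z_1 = 16, pos_x_2 = 16, pos_y_2 = 9, pos_z_2 = 5, height_2 = 6, pos_x_3 = 19, pos_y_3 = 19, pos_z_3 = 5, height_3 = 6, pos_x_4 = 9, pos_y_4 = 16, pos_z_4 = 11, width_4 = 3, depth_4 = 4, pos_x_5 = 15, pos_y_5 = 10, pos_z_5 = 7, depth_5 = 3, height_5 = 5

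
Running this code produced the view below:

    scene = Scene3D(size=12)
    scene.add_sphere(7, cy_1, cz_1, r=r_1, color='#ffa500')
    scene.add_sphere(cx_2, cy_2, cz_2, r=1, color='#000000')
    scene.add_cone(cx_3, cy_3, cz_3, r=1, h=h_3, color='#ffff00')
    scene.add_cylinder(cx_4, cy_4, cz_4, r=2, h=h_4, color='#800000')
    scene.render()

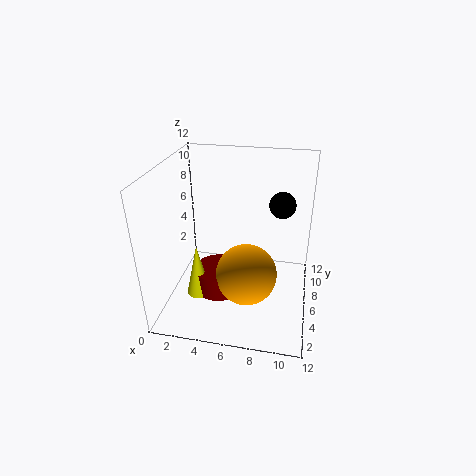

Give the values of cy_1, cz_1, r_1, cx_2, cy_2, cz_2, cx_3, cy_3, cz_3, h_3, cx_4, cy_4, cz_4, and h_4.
cy_1 = 4.5
cz_1 = 3.5
r_1 = 2.5
cx_2 = 9.5
cy_2 = 5.5
cz_2 = 9.5
cx_3 = 3
cy_3 = 4
cz_3 = 1.5
h_3 = 4.5
cx_4 = 4.5
cy_4 = 5
cz_4 = 1.5
h_4 = 2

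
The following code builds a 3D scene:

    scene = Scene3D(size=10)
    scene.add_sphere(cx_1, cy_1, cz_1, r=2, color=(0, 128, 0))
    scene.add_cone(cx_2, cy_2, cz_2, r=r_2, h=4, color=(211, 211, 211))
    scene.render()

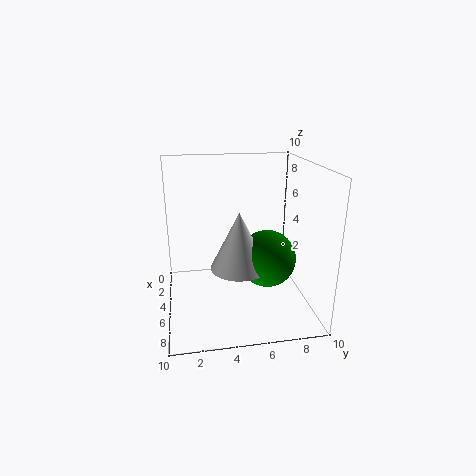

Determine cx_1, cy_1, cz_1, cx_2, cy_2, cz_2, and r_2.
cx_1 = 5.5; cy_1 = 7; cz_1 = 3.5; cx_2 = 5.5; cy_2 = 5; cz_2 = 3; r_2 = 2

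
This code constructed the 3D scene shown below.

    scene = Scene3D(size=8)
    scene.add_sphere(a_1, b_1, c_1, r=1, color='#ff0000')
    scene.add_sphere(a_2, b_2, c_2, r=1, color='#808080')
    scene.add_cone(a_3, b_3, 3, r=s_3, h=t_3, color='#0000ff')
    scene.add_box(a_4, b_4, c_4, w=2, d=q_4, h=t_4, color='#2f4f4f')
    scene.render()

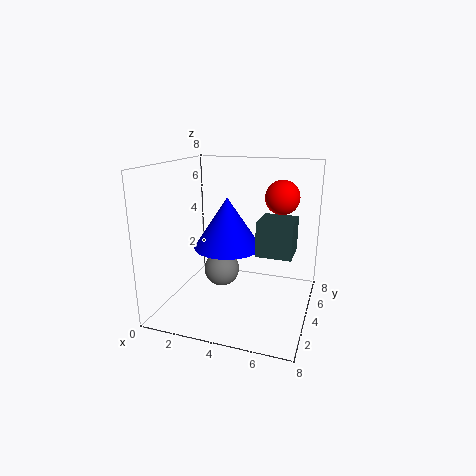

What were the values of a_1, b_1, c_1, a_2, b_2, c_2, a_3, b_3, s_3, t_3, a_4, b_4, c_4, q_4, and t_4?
a_1 = 6, b_1 = 6, c_1 = 6, a_2 = 3, b_2 = 4, c_2 = 2, a_3 = 3, b_3 = 5, s_3 = 2, t_3 = 3, a_4 = 5, b_4 = 4, c_4 = 3, q_4 = 2, t_4 = 2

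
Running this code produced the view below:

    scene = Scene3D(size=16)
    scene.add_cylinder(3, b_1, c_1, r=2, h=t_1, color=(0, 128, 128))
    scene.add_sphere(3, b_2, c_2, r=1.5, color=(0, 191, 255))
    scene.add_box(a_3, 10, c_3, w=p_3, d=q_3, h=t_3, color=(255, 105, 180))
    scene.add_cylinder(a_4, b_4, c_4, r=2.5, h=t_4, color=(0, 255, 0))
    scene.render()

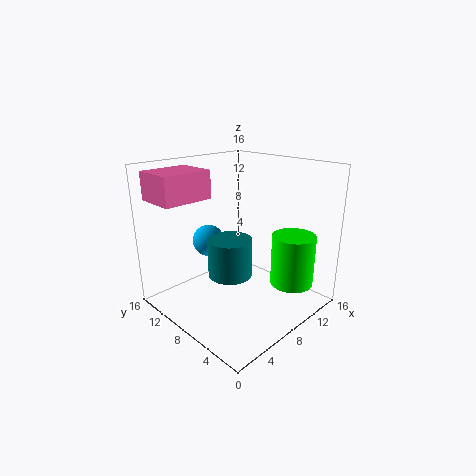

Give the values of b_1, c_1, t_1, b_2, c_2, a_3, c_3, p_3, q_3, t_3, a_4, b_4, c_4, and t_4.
b_1 = 4, c_1 = 7, t_1 = 3.5, b_2 = 7, c_2 = 9.5, a_3 = 0.5, c_3 = 12.5, p_3 = 5.5, q_3 = 4.5, t_3 = 3, a_4 = 13, b_4 = 4, c_4 = 2, t_4 = 6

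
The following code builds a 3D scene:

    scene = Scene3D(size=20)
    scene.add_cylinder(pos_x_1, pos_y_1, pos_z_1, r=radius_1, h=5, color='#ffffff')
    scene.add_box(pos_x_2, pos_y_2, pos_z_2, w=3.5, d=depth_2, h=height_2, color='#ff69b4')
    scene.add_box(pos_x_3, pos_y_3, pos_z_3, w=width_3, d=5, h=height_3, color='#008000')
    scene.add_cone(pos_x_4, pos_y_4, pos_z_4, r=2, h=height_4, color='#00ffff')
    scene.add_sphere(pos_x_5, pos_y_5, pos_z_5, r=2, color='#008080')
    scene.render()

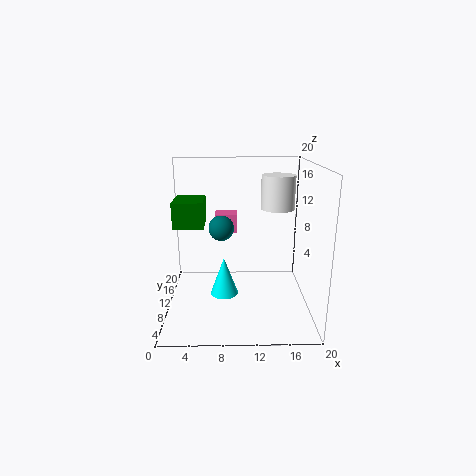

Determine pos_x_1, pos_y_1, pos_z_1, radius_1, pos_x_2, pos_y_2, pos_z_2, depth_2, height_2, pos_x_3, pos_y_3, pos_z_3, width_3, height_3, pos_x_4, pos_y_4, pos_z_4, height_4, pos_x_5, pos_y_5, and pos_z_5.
pos_x_1 = 16, pos_y_1 = 14.5, pos_z_1 = 13, radius_1 = 2.5, pos_x_2 = 6.5, pos_y_2 = 16.5, pos_z_2 = 8.5, depth_2 = 3, height_2 = 3, pos_x_3 = 1.5, pos_y_3 = 7.5, pos_z_3 = 12, width_3 = 4, height_3 = 3.5, pos_x_4 = 8, pos_y_4 = 10, pos_z_4 = 1.5, height_4 = 5.5, pos_x_5 = 7.5, pos_y_5 = 16, pos_z_5 = 9.5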